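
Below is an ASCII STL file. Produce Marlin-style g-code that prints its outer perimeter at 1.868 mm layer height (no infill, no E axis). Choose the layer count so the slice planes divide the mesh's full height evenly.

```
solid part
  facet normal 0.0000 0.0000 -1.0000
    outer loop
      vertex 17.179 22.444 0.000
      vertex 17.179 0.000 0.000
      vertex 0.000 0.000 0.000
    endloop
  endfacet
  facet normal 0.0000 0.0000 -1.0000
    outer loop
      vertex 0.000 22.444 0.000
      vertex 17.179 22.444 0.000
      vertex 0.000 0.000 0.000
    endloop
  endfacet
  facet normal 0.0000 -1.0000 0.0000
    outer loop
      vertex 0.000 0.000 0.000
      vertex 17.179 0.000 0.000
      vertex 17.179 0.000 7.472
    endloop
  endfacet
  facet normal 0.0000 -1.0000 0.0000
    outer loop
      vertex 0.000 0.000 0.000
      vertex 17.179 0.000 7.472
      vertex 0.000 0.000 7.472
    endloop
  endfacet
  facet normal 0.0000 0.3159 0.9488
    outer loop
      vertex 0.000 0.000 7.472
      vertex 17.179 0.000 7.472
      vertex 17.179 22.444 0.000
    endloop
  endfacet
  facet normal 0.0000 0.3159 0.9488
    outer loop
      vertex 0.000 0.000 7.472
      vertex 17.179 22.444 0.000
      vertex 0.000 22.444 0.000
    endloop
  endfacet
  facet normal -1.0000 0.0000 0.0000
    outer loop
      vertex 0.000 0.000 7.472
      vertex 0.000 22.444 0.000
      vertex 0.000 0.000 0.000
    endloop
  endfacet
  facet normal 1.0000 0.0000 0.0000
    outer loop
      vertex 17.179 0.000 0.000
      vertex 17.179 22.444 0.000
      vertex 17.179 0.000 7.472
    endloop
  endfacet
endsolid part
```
; perimeter-only toolpath
G21 ; units = mm
G90 ; absolute positioning
G28 ; home
; layer 1
G0 Z1.868
G0 X0.000 Y0.000
G1 X17.179 Y0.000
G1 X17.179 Y16.833
G1 X0.000 Y16.833
G1 X0.000 Y0.000
; layer 2
G0 Z3.736
G0 X0.000 Y0.000
G1 X17.179 Y0.000
G1 X17.179 Y11.222
G1 X0.000 Y11.222
G1 X0.000 Y0.000
; layer 3
G0 Z5.604
G0 X0.000 Y0.000
G1 X17.179 Y0.000
G1 X17.179 Y5.611
G1 X0.000 Y5.611
G1 X0.000 Y0.000
M2 ; end

The solid is a wedge (ramp): 17.2 × 22.4 mm base, rising to 7.47 mm along the y=0 edge and sloping linearly to z=0 at y=22.4. Slicing at Δz = 1.868 mm — 4 equal slices spanning the solid's height, so layer i sits at z = i·h/4 — gives 3 non-empty perimeters. Each is a 4-segment closed polygon; G0 lifts to the layer z and rapids to the start vertex, then G1 traces the edges. The cross-section shrinks linearly with z (the slice at the apex is degenerate and omitted).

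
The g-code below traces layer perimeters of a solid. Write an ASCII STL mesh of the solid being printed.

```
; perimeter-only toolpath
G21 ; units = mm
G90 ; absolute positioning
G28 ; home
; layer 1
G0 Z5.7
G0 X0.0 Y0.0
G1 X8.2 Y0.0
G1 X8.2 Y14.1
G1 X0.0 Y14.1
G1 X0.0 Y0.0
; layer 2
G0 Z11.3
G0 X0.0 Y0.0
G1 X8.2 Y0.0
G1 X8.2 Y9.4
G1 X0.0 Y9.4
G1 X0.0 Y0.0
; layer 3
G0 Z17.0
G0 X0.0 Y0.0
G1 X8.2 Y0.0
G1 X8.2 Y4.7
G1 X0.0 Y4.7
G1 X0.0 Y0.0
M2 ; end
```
solid part
  facet normal 0.0000 0.0000 -1.0000
    outer loop
      vertex 8.2 18.8 0.0
      vertex 8.2 0.0 0.0
      vertex 0.0 0.0 0.0
    endloop
  endfacet
  facet normal 0.0000 0.0000 -1.0000
    outer loop
      vertex 0.0 18.8 0.0
      vertex 8.2 18.8 0.0
      vertex 0.0 0.0 0.0
    endloop
  endfacet
  facet normal 0.0000 -1.0000 0.0000
    outer loop
      vertex 0.0 0.0 0.0
      vertex 8.2 0.0 0.0
      vertex 8.2 0.0 22.6
    endloop
  endfacet
  facet normal 0.0000 -1.0000 0.0000
    outer loop
      vertex 0.0 0.0 0.0
      vertex 8.2 0.0 22.6
      vertex 0.0 0.0 22.6
    endloop
  endfacet
  facet normal 0.0000 0.7688 0.6395
    outer loop
      vertex 0.0 0.0 22.6
      vertex 8.2 0.0 22.6
      vertex 8.2 18.8 0.0
    endloop
  endfacet
  facet normal 0.0000 0.7688 0.6395
    outer loop
      vertex 0.0 0.0 22.6
      vertex 8.2 18.8 0.0
      vertex 0.0 18.8 0.0
    endloop
  endfacet
  facet normal -1.0000 0.0000 0.0000
    outer loop
      vertex 0.0 0.0 22.6
      vertex 0.0 18.8 0.0
      vertex 0.0 0.0 0.0
    endloop
  endfacet
  facet normal 1.0000 0.0000 0.0000
    outer loop
      vertex 8.2 0.0 0.0
      vertex 8.2 18.8 0.0
      vertex 8.2 0.0 22.6
    endloop
  endfacet
endsolid part

The G0 Z moves step by Δz≈5.7 mm. The G1 loops shrink linearly with z, so the solid tapers from its base footprint up to z≈22.6. Closing with a flat bottom cap and the tapered top and triangulating gives 8 facets — a wedge (ramp): 8.2 × 18.8 mm base, rising to 22.6 mm along the y=0 edge and sloping linearly to z=0 at y=18.8.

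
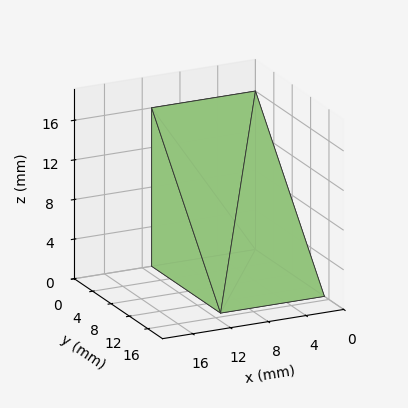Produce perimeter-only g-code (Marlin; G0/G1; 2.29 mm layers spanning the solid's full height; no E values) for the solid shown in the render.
Reading the render: the shape is a wedge (ramp): 11 × 15 mm base, rising to 16 mm along the y=0 edge and sloping linearly to z=0 at y=15 (dimensions read to the nearest mm from the axis ticks). For the g-code, the solid's height is divided into equal slices at the stated Δz and each level perimeter traced with G1 moves after a G0 lift.

; perimeter-only toolpath
G21 ; units = mm
G90 ; absolute positioning
G28 ; home
; layer 1
G0 Z2.29
G0 X0.00 Y0.00
G1 X11.00 Y0.00
G1 X11.00 Y12.86
G1 X0.00 Y12.86
G1 X0.00 Y0.00
; layer 2
G0 Z4.57
G0 X0.00 Y0.00
G1 X11.00 Y0.00
G1 X11.00 Y10.71
G1 X0.00 Y10.71
G1 X0.00 Y0.00
; layer 3
G0 Z6.86
G0 X0.00 Y0.00
G1 X11.00 Y0.00
G1 X11.00 Y8.57
G1 X0.00 Y8.57
G1 X0.00 Y0.00
; layer 4
G0 Z9.14
G0 X0.00 Y0.00
G1 X11.00 Y0.00
G1 X11.00 Y6.43
G1 X0.00 Y6.43
G1 X0.00 Y0.00
; layer 5
G0 Z11.43
G0 X0.00 Y0.00
G1 X11.00 Y0.00
G1 X11.00 Y4.29
G1 X0.00 Y4.29
G1 X0.00 Y0.00
; layer 6
G0 Z13.71
G0 X0.00 Y0.00
G1 X11.00 Y0.00
G1 X11.00 Y2.14
G1 X0.00 Y2.14
G1 X0.00 Y0.00
M2 ; end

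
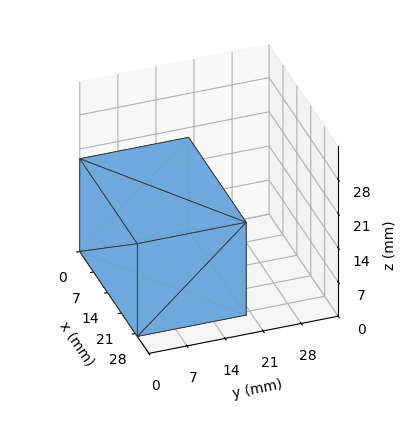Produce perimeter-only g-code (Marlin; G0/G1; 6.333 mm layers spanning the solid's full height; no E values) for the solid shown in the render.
Reading the render: the shape is a rectangular box, roughly 29 × 20 mm footprint and 19 mm tall (dimensions read to the nearest mm from the axis ticks). For the g-code, the solid's height is divided into equal slices at the stated Δz and each level perimeter traced with G1 moves after a G0 lift.

; perimeter-only toolpath
G21 ; units = mm
G90 ; absolute positioning
G28 ; home
; layer 1
G0 Z6.333
G0 X0.000 Y0.000
G1 X29.000 Y0.000
G1 X29.000 Y20.000
G1 X0.000 Y20.000
G1 X0.000 Y0.000
; layer 2
G0 Z12.667
G0 X0.000 Y0.000
G1 X29.000 Y0.000
G1 X29.000 Y20.000
G1 X0.000 Y20.000
G1 X0.000 Y0.000
; layer 3
G0 Z19.000
G0 X0.000 Y0.000
G1 X29.000 Y0.000
G1 X29.000 Y20.000
G1 X0.000 Y20.000
G1 X0.000 Y0.000
M2 ; end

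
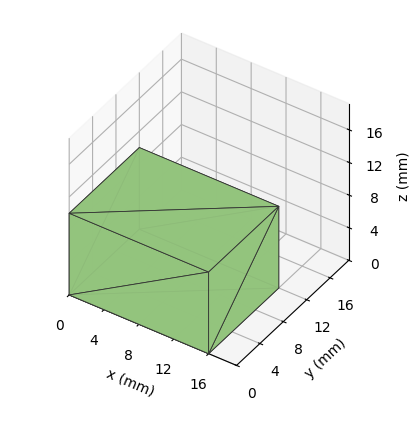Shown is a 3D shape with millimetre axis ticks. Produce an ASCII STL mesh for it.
Reading the render: the shape is a rectangular box, roughly 16 × 12 mm footprint and 10 mm tall (dimensions read to the nearest mm from the axis ticks). For the STL, each face is triangulated and given an outward normal.

solid part
  facet normal 0.0000 0.0000 -1.0000
    outer loop
      vertex 16.000 12.000 0.000
      vertex 16.000 0.000 0.000
      vertex 0.000 0.000 0.000
    endloop
  endfacet
  facet normal 0.0000 0.0000 -1.0000
    outer loop
      vertex 0.000 12.000 0.000
      vertex 16.000 12.000 0.000
      vertex 0.000 0.000 0.000
    endloop
  endfacet
  facet normal 0.0000 0.0000 1.0000
    outer loop
      vertex 0.000 0.000 10.000
      vertex 16.000 0.000 10.000
      vertex 16.000 12.000 10.000
    endloop
  endfacet
  facet normal 0.0000 0.0000 1.0000
    outer loop
      vertex 0.000 0.000 10.000
      vertex 16.000 12.000 10.000
      vertex 0.000 12.000 10.000
    endloop
  endfacet
  facet normal 0.0000 -1.0000 0.0000
    outer loop
      vertex 0.000 0.000 0.000
      vertex 16.000 0.000 0.000
      vertex 16.000 0.000 10.000
    endloop
  endfacet
  facet normal 0.0000 -1.0000 0.0000
    outer loop
      vertex 0.000 0.000 0.000
      vertex 16.000 0.000 10.000
      vertex 0.000 0.000 10.000
    endloop
  endfacet
  facet normal 0.0000 1.0000 0.0000
    outer loop
      vertex 16.000 12.000 10.000
      vertex 16.000 12.000 0.000
      vertex 0.000 12.000 0.000
    endloop
  endfacet
  facet normal 0.0000 1.0000 0.0000
    outer loop
      vertex 0.000 12.000 10.000
      vertex 16.000 12.000 10.000
      vertex 0.000 12.000 0.000
    endloop
  endfacet
  facet normal -1.0000 0.0000 0.0000
    outer loop
      vertex 0.000 12.000 10.000
      vertex 0.000 12.000 0.000
      vertex 0.000 0.000 0.000
    endloop
  endfacet
  facet normal -1.0000 0.0000 0.0000
    outer loop
      vertex 0.000 0.000 10.000
      vertex 0.000 12.000 10.000
      vertex 0.000 0.000 0.000
    endloop
  endfacet
  facet normal 1.0000 0.0000 0.0000
    outer loop
      vertex 16.000 0.000 0.000
      vertex 16.000 12.000 0.000
      vertex 16.000 12.000 10.000
    endloop
  endfacet
  facet normal 1.0000 0.0000 0.0000
    outer loop
      vertex 16.000 0.000 0.000
      vertex 16.000 12.000 10.000
      vertex 16.000 0.000 10.000
    endloop
  endfacet
endsolid part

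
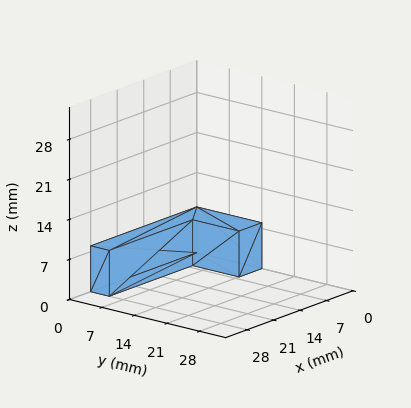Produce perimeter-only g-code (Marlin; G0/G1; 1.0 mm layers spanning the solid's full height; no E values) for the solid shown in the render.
Reading the render: the shape is an L-shaped prism: outer 28 × 14 mm, arm thicknesses ≈ 4 mm (horizontal) and 6 mm (vertical), extruded 8 mm in z (dimensions read to the nearest mm from the axis ticks). For the g-code, the solid's height is divided into equal slices at the stated Δz and each level perimeter traced with G1 moves after a G0 lift.

; perimeter-only toolpath
G21 ; units = mm
G90 ; absolute positioning
G28 ; home
; layer 1
G0 Z1.0
G0 X0.0 Y0.0
G1 X28.0 Y0.0
G1 X28.0 Y4.0
G1 X6.0 Y4.0
G1 X6.0 Y14.0
G1 X0.0 Y14.0
G1 X0.0 Y0.0
; layer 2
G0 Z2.0
G0 X0.0 Y0.0
G1 X28.0 Y0.0
G1 X28.0 Y4.0
G1 X6.0 Y4.0
G1 X6.0 Y14.0
G1 X0.0 Y14.0
G1 X0.0 Y0.0
; layer 3
G0 Z3.0
G0 X0.0 Y0.0
G1 X28.0 Y0.0
G1 X28.0 Y4.0
G1 X6.0 Y4.0
G1 X6.0 Y14.0
G1 X0.0 Y14.0
G1 X0.0 Y0.0
; layer 4
G0 Z4.0
G0 X0.0 Y0.0
G1 X28.0 Y0.0
G1 X28.0 Y4.0
G1 X6.0 Y4.0
G1 X6.0 Y14.0
G1 X0.0 Y14.0
G1 X0.0 Y0.0
; layer 5
G0 Z5.0
G0 X0.0 Y0.0
G1 X28.0 Y0.0
G1 X28.0 Y4.0
G1 X6.0 Y4.0
G1 X6.0 Y14.0
G1 X0.0 Y14.0
G1 X0.0 Y0.0
; layer 6
G0 Z6.0
G0 X0.0 Y0.0
G1 X28.0 Y0.0
G1 X28.0 Y4.0
G1 X6.0 Y4.0
G1 X6.0 Y14.0
G1 X0.0 Y14.0
G1 X0.0 Y0.0
; layer 7
G0 Z7.0
G0 X0.0 Y0.0
G1 X28.0 Y0.0
G1 X28.0 Y4.0
G1 X6.0 Y4.0
G1 X6.0 Y14.0
G1 X0.0 Y14.0
G1 X0.0 Y0.0
; layer 8
G0 Z8.0
G0 X0.0 Y0.0
G1 X28.0 Y0.0
G1 X28.0 Y4.0
G1 X6.0 Y4.0
G1 X6.0 Y14.0
G1 X0.0 Y14.0
G1 X0.0 Y0.0
M2 ; end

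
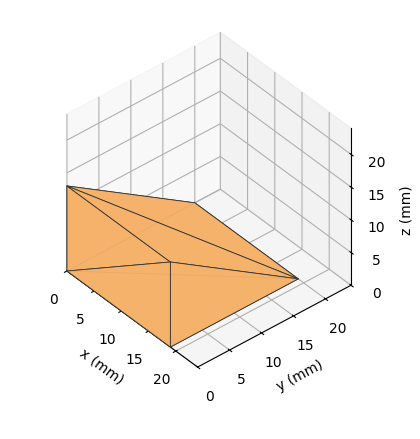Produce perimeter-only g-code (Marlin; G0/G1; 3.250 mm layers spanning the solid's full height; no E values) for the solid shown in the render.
Reading the render: the shape is a wedge (ramp): 19 × 20 mm base, rising to 13 mm along the y=0 edge and sloping linearly to z=0 at y=20 (dimensions read to the nearest mm from the axis ticks). For the g-code, the solid's height is divided into equal slices at the stated Δz and each level perimeter traced with G1 moves after a G0 lift.

; perimeter-only toolpath
G21 ; units = mm
G90 ; absolute positioning
G28 ; home
; layer 1
G0 Z3.250
G0 X0.000 Y0.000
G1 X19.000 Y0.000
G1 X19.000 Y15.000
G1 X0.000 Y15.000
G1 X0.000 Y0.000
; layer 2
G0 Z6.500
G0 X0.000 Y0.000
G1 X19.000 Y0.000
G1 X19.000 Y10.000
G1 X0.000 Y10.000
G1 X0.000 Y0.000
; layer 3
G0 Z9.750
G0 X0.000 Y0.000
G1 X19.000 Y0.000
G1 X19.000 Y5.000
G1 X0.000 Y5.000
G1 X0.000 Y0.000
M2 ; end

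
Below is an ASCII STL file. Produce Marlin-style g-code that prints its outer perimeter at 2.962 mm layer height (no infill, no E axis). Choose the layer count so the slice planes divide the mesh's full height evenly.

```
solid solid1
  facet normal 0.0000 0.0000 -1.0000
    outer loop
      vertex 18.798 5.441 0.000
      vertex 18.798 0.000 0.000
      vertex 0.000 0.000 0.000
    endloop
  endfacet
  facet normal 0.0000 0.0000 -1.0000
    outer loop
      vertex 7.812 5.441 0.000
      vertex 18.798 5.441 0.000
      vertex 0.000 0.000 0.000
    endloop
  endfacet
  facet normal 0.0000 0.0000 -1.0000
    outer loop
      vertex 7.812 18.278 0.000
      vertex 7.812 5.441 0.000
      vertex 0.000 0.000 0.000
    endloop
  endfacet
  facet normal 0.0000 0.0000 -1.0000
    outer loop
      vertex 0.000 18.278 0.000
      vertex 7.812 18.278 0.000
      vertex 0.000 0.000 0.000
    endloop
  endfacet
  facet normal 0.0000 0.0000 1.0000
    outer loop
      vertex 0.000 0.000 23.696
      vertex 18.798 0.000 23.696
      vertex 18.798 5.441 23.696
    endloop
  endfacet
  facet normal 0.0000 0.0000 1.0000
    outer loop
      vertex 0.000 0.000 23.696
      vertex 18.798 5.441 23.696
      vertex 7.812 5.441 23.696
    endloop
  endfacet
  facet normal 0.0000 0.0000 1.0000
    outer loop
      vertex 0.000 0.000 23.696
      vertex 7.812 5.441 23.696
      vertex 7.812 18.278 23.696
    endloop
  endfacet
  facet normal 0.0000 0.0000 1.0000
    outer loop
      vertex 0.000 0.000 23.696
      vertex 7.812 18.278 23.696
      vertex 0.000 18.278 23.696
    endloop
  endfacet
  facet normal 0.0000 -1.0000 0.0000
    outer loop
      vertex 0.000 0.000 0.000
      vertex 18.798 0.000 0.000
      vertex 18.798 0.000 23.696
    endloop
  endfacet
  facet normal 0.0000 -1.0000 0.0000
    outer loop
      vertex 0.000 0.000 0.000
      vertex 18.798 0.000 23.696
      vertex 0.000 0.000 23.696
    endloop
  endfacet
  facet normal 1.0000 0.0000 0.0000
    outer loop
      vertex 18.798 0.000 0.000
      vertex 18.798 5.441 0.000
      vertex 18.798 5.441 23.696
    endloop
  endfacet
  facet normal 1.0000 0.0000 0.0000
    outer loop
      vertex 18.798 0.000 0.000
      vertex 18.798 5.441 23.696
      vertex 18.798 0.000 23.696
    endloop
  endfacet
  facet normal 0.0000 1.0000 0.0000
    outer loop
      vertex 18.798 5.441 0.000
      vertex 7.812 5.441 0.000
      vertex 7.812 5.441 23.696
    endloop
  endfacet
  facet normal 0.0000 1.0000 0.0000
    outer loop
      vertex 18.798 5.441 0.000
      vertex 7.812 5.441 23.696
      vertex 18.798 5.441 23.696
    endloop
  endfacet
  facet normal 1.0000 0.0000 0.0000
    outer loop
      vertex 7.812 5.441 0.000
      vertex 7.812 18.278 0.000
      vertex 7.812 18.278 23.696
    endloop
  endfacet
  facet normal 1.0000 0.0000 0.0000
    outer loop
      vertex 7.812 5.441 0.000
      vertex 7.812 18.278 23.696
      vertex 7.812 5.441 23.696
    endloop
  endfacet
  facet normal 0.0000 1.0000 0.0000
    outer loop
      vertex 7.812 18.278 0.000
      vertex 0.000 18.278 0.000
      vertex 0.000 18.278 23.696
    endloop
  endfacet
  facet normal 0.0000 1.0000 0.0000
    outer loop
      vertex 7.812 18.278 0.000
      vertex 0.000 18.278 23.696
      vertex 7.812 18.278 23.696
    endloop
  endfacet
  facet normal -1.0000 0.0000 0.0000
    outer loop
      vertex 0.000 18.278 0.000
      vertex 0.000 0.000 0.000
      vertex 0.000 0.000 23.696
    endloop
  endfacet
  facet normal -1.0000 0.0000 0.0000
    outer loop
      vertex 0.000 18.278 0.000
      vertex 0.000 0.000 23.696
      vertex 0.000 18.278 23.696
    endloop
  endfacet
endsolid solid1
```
; perimeter-only toolpath
G21 ; units = mm
G90 ; absolute positioning
G28 ; home
; layer 1
G0 Z2.962
G0 X0.000 Y0.000
G1 X18.798 Y0.000
G1 X18.798 Y5.441
G1 X7.812 Y5.441
G1 X7.812 Y18.278
G1 X0.000 Y18.278
G1 X0.000 Y0.000
; layer 2
G0 Z5.924
G0 X0.000 Y0.000
G1 X18.798 Y0.000
G1 X18.798 Y5.441
G1 X7.812 Y5.441
G1 X7.812 Y18.278
G1 X0.000 Y18.278
G1 X0.000 Y0.000
; layer 3
G0 Z8.886
G0 X0.000 Y0.000
G1 X18.798 Y0.000
G1 X18.798 Y5.441
G1 X7.812 Y5.441
G1 X7.812 Y18.278
G1 X0.000 Y18.278
G1 X0.000 Y0.000
; layer 4
G0 Z11.848
G0 X0.000 Y0.000
G1 X18.798 Y0.000
G1 X18.798 Y5.441
G1 X7.812 Y5.441
G1 X7.812 Y18.278
G1 X0.000 Y18.278
G1 X0.000 Y0.000
; layer 5
G0 Z14.810
G0 X0.000 Y0.000
G1 X18.798 Y0.000
G1 X18.798 Y5.441
G1 X7.812 Y5.441
G1 X7.812 Y18.278
G1 X0.000 Y18.278
G1 X0.000 Y0.000
; layer 6
G0 Z17.772
G0 X0.000 Y0.000
G1 X18.798 Y0.000
G1 X18.798 Y5.441
G1 X7.812 Y5.441
G1 X7.812 Y18.278
G1 X0.000 Y18.278
G1 X0.000 Y0.000
; layer 7
G0 Z20.734
G0 X0.000 Y0.000
G1 X18.798 Y0.000
G1 X18.798 Y5.441
G1 X7.812 Y5.441
G1 X7.812 Y18.278
G1 X0.000 Y18.278
G1 X0.000 Y0.000
; layer 8
G0 Z23.696
G0 X0.000 Y0.000
G1 X18.798 Y0.000
G1 X18.798 Y5.441
G1 X7.812 Y5.441
G1 X7.812 Y18.278
G1 X0.000 Y18.278
G1 X0.000 Y0.000
M2 ; end

The solid is an L-shaped prism: outer 18.8 × 18.3 mm, arm thicknesses ≈ 5.44 mm (horizontal) and 7.81 mm (vertical), extruded 23.7 mm in z. Slicing at Δz = 2.962 mm — 8 equal slices spanning the solid's height, so layer i sits at z = i·h/8 — gives 8 non-empty perimeters. Each is a 6-segment closed polygon; G0 lifts to the layer z and rapids to the start vertex, then G1 traces the edges.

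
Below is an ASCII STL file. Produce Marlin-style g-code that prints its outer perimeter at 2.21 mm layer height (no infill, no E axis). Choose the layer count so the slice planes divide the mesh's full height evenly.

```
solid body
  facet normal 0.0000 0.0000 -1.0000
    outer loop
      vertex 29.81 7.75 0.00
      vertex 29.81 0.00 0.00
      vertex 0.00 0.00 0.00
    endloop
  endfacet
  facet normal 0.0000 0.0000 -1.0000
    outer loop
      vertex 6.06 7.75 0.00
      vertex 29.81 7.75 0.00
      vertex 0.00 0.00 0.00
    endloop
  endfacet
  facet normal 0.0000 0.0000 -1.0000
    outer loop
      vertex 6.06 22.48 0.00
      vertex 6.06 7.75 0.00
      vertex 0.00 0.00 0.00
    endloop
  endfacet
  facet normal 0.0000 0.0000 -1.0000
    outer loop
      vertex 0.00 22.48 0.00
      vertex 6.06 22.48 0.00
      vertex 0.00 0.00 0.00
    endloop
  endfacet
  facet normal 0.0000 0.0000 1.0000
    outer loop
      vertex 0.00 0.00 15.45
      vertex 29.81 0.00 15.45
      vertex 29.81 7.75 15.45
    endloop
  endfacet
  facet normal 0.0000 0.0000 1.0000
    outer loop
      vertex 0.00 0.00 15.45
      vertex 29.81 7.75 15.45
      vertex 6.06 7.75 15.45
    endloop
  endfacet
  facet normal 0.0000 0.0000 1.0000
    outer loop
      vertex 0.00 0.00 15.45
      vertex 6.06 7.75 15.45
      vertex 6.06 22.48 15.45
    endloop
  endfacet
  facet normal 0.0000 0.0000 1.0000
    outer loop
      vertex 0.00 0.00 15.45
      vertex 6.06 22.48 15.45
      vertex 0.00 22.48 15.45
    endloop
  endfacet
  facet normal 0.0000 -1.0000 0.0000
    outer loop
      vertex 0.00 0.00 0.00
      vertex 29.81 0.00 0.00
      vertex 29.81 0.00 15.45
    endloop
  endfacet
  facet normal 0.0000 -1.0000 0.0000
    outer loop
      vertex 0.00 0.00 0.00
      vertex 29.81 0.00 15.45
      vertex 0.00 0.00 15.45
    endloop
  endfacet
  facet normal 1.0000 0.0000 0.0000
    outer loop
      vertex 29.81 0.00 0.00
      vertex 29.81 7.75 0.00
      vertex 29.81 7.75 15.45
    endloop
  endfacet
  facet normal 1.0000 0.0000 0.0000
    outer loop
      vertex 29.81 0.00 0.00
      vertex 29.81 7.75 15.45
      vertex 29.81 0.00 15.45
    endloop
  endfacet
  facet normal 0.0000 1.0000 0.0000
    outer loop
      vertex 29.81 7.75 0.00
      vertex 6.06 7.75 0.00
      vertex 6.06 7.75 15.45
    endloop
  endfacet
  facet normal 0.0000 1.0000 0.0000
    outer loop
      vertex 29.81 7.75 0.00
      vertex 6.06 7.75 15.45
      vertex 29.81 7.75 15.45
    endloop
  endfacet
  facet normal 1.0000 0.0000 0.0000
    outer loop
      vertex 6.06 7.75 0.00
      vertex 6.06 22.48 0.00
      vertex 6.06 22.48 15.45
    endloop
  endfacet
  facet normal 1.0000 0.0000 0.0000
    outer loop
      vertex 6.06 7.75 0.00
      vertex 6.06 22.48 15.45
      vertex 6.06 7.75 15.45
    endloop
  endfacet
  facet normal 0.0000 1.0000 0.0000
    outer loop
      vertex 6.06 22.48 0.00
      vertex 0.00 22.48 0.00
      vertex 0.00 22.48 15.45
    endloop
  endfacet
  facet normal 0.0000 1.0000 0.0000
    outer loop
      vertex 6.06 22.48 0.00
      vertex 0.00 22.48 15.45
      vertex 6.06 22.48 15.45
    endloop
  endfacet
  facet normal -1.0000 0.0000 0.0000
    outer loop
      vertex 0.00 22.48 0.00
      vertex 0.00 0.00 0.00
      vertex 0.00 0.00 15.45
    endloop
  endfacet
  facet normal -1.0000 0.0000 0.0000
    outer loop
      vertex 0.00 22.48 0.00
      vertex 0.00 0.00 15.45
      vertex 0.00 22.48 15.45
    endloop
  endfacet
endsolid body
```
; perimeter-only toolpath
G21 ; units = mm
G90 ; absolute positioning
G28 ; home
; layer 1
G0 Z2.21
G0 X0.00 Y0.00
G1 X29.81 Y0.00
G1 X29.81 Y7.75
G1 X6.06 Y7.75
G1 X6.06 Y22.48
G1 X0.00 Y22.48
G1 X0.00 Y0.00
; layer 2
G0 Z4.41
G0 X0.00 Y0.00
G1 X29.81 Y0.00
G1 X29.81 Y7.75
G1 X6.06 Y7.75
G1 X6.06 Y22.48
G1 X0.00 Y22.48
G1 X0.00 Y0.00
; layer 3
G0 Z6.62
G0 X0.00 Y0.00
G1 X29.81 Y0.00
G1 X29.81 Y7.75
G1 X6.06 Y7.75
G1 X6.06 Y22.48
G1 X0.00 Y22.48
G1 X0.00 Y0.00
; layer 4
G0 Z8.83
G0 X0.00 Y0.00
G1 X29.81 Y0.00
G1 X29.81 Y7.75
G1 X6.06 Y7.75
G1 X6.06 Y22.48
G1 X0.00 Y22.48
G1 X0.00 Y0.00
; layer 5
G0 Z11.04
G0 X0.00 Y0.00
G1 X29.81 Y0.00
G1 X29.81 Y7.75
G1 X6.06 Y7.75
G1 X6.06 Y22.48
G1 X0.00 Y22.48
G1 X0.00 Y0.00
; layer 6
G0 Z13.24
G0 X0.00 Y0.00
G1 X29.81 Y0.00
G1 X29.81 Y7.75
G1 X6.06 Y7.75
G1 X6.06 Y22.48
G1 X0.00 Y22.48
G1 X0.00 Y0.00
; layer 7
G0 Z15.45
G0 X0.00 Y0.00
G1 X29.81 Y0.00
G1 X29.81 Y7.75
G1 X6.06 Y7.75
G1 X6.06 Y22.48
G1 X0.00 Y22.48
G1 X0.00 Y0.00
M2 ; end

The solid is an L-shaped prism: outer 29.8 × 22.5 mm, arm thicknesses ≈ 7.75 mm (horizontal) and 6.06 mm (vertical), extruded 15.4 mm in z. Slicing at Δz = 2.21 mm — 7 equal slices spanning the solid's height, so layer i sits at z = i·h/7 — gives 7 non-empty perimeters. Each is a 6-segment closed polygon; G0 lifts to the layer z and rapids to the start vertex, then G1 traces the edges.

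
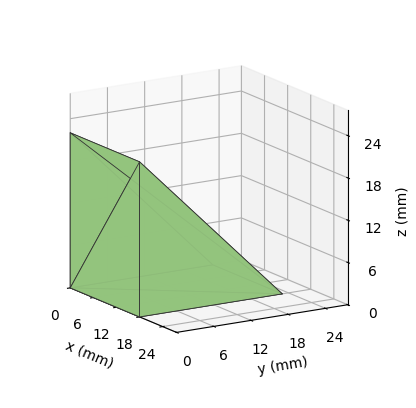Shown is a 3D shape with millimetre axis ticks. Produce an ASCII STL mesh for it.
Reading the render: the shape is a wedge (ramp): 18 × 23 mm base, rising to 22 mm along the y=0 edge and sloping linearly to z=0 at y=23 (dimensions read to the nearest mm from the axis ticks). For the STL, each face is triangulated and given an outward normal.

solid part
  facet normal 0.0000 0.0000 -1.0000
    outer loop
      vertex 18.00 23.00 0.00
      vertex 18.00 0.00 0.00
      vertex 0.00 0.00 0.00
    endloop
  endfacet
  facet normal 0.0000 0.0000 -1.0000
    outer loop
      vertex 0.00 23.00 0.00
      vertex 18.00 23.00 0.00
      vertex 0.00 0.00 0.00
    endloop
  endfacet
  facet normal 0.0000 -1.0000 0.0000
    outer loop
      vertex 0.00 0.00 0.00
      vertex 18.00 0.00 0.00
      vertex 18.00 0.00 22.00
    endloop
  endfacet
  facet normal 0.0000 -1.0000 0.0000
    outer loop
      vertex 0.00 0.00 0.00
      vertex 18.00 0.00 22.00
      vertex 0.00 0.00 22.00
    endloop
  endfacet
  facet normal 0.0000 0.6912 0.7226
    outer loop
      vertex 0.00 0.00 22.00
      vertex 18.00 0.00 22.00
      vertex 18.00 23.00 0.00
    endloop
  endfacet
  facet normal 0.0000 0.6912 0.7226
    outer loop
      vertex 0.00 0.00 22.00
      vertex 18.00 23.00 0.00
      vertex 0.00 23.00 0.00
    endloop
  endfacet
  facet normal -1.0000 0.0000 0.0000
    outer loop
      vertex 0.00 0.00 22.00
      vertex 0.00 23.00 0.00
      vertex 0.00 0.00 0.00
    endloop
  endfacet
  facet normal 1.0000 0.0000 0.0000
    outer loop
      vertex 18.00 0.00 0.00
      vertex 18.00 23.00 0.00
      vertex 18.00 0.00 22.00
    endloop
  endfacet
endsolid part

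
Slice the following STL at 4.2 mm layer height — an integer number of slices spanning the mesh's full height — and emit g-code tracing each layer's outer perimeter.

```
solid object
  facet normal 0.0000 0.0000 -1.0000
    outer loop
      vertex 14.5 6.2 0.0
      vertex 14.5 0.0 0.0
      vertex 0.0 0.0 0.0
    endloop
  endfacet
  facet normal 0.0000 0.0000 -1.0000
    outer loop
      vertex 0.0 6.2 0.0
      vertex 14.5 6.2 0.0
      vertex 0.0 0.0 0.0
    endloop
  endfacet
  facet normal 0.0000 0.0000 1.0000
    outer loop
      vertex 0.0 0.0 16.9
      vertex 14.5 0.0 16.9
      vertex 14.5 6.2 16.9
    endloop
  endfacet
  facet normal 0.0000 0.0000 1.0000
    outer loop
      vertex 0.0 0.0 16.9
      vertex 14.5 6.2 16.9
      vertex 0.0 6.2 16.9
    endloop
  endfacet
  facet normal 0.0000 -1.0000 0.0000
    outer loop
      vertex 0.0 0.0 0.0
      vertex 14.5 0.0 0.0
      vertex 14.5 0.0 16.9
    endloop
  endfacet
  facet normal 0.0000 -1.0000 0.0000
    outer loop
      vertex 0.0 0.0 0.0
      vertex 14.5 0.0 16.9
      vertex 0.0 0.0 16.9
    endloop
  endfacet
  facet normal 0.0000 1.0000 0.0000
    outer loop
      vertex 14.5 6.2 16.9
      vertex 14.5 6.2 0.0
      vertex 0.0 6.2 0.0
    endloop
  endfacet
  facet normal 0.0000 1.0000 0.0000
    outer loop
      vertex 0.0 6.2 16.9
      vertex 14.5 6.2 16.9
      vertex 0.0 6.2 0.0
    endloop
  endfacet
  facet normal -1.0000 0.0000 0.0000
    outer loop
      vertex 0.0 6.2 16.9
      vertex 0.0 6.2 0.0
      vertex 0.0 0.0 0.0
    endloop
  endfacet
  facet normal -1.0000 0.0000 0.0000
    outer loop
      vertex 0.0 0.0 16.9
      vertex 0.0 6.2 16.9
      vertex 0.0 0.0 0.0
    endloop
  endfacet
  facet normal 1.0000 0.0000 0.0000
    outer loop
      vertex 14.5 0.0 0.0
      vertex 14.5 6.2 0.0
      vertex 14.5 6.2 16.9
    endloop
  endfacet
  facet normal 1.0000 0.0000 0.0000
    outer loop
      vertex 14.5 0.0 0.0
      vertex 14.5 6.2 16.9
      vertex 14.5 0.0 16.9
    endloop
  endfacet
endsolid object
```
; perimeter-only toolpath
G21 ; units = mm
G90 ; absolute positioning
G28 ; home
; layer 1
G0 Z4.2
G0 X0.0 Y0.0
G1 X14.5 Y0.0
G1 X14.5 Y6.2
G1 X0.0 Y6.2
G1 X0.0 Y0.0
; layer 2
G0 Z8.4
G0 X0.0 Y0.0
G1 X14.5 Y0.0
G1 X14.5 Y6.2
G1 X0.0 Y6.2
G1 X0.0 Y0.0
; layer 3
G0 Z12.7
G0 X0.0 Y0.0
G1 X14.5 Y0.0
G1 X14.5 Y6.2
G1 X0.0 Y6.2
G1 X0.0 Y0.0
; layer 4
G0 Z16.9
G0 X0.0 Y0.0
G1 X14.5 Y0.0
G1 X14.5 Y6.2
G1 X0.0 Y6.2
G1 X0.0 Y0.0
M2 ; end

The solid is a rectangular box, roughly 14.5 × 6.2 mm footprint and 16.9 mm tall. Slicing at Δz = 4.2 mm — 4 equal slices spanning the solid's height, so layer i sits at z = i·h/4 — gives 4 non-empty perimeters. Each is a 4-segment closed polygon; G0 lifts to the layer z and rapids to the start vertex, then G1 traces the edges.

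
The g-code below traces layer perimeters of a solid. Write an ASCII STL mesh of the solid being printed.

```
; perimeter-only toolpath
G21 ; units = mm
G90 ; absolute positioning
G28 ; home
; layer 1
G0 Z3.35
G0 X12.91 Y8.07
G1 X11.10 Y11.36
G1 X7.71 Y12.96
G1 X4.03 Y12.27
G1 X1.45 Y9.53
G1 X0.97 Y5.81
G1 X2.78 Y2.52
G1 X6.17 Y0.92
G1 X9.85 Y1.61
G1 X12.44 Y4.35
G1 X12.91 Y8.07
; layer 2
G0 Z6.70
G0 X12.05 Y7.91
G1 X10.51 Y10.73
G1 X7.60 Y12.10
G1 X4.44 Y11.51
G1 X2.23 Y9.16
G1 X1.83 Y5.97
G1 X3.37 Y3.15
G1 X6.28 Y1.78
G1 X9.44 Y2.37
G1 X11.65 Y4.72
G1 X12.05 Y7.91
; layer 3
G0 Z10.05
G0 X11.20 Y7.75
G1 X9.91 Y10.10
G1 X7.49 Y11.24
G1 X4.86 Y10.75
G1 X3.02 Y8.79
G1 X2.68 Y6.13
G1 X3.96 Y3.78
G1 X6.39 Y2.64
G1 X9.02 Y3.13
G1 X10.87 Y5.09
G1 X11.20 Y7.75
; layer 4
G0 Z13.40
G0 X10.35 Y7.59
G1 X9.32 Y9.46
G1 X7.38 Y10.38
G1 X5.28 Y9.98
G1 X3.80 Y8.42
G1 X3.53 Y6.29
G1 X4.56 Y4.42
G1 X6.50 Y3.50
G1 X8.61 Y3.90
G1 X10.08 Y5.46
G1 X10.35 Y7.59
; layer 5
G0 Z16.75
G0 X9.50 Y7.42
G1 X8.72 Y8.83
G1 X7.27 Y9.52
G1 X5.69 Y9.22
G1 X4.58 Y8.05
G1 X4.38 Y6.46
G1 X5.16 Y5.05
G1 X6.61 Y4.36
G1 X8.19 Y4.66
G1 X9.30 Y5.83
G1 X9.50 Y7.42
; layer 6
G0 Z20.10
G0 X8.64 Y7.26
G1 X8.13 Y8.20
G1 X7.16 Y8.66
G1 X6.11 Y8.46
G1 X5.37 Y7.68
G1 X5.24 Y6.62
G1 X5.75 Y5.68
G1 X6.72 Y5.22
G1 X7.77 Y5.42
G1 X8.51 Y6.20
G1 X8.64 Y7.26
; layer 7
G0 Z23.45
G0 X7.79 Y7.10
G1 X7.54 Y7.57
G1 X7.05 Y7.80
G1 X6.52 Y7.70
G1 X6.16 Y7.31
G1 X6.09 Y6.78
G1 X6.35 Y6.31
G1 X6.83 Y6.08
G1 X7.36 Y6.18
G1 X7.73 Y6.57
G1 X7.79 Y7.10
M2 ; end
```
solid part
  facet normal 0.0000 0.0000 -1.0000
    outer loop
      vertex 7.82 13.82 0.00
      vertex 11.70 11.99 0.00
      vertex 13.76 8.23 0.00
    endloop
  endfacet
  facet normal 0.0000 0.0000 -1.0000
    outer loop
      vertex 3.61 13.03 0.00
      vertex 7.82 13.82 0.00
      vertex 13.76 8.23 0.00
    endloop
  endfacet
  facet normal 0.0000 0.0000 -1.0000
    outer loop
      vertex 0.66 9.90 0.00
      vertex 3.61 13.03 0.00
      vertex 13.76 8.23 0.00
    endloop
  endfacet
  facet normal 0.0000 0.0000 -1.0000
    outer loop
      vertex 0.12 5.65 0.00
      vertex 0.66 9.90 0.00
      vertex 13.76 8.23 0.00
    endloop
  endfacet
  facet normal 0.0000 0.0000 -1.0000
    outer loop
      vertex 2.18 1.89 0.00
      vertex 0.12 5.65 0.00
      vertex 13.76 8.23 0.00
    endloop
  endfacet
  facet normal 0.0000 0.0000 -1.0000
    outer loop
      vertex 6.06 0.06 0.00
      vertex 2.18 1.89 0.00
      vertex 13.76 8.23 0.00
    endloop
  endfacet
  facet normal 0.0000 0.0000 -1.0000
    outer loop
      vertex 10.27 0.85 0.00
      vertex 6.06 0.06 0.00
      vertex 13.76 8.23 0.00
    endloop
  endfacet
  facet normal 0.0000 0.0000 -1.0000
    outer loop
      vertex 13.22 3.98 0.00
      vertex 10.27 0.85 0.00
      vertex 13.76 8.23 0.00
    endloop
  endfacet
  facet normal 0.8516 0.4665 0.2392
    outer loop
      vertex 13.76 8.23 0.00
      vertex 11.70 11.99 0.00
      vertex 6.94 6.94 26.80
    endloop
  endfacet
  facet normal 0.4142 0.8782 0.2391
    outer loop
      vertex 11.70 11.99 0.00
      vertex 7.82 13.82 0.00
      vertex 6.94 6.94 26.80
    endloop
  endfacet
  facet normal -0.1791 0.9543 0.2391
    outer loop
      vertex 7.82 13.82 0.00
      vertex 3.61 13.03 0.00
      vertex 6.94 6.94 26.80
    endloop
  endfacet
  facet normal -0.7066 0.6660 0.2391
    outer loop
      vertex 3.61 13.03 0.00
      vertex 0.66 9.90 0.00
      vertex 6.94 6.94 26.80
    endloop
  endfacet
  facet normal -0.9632 0.1224 0.2392
    outer loop
      vertex 0.66 9.90 0.00
      vertex 0.12 5.65 0.00
      vertex 6.94 6.94 26.80
    endloop
  endfacet
  facet normal -0.8516 -0.4665 0.2392
    outer loop
      vertex 0.12 5.65 0.00
      vertex 2.18 1.89 0.00
      vertex 6.94 6.94 26.80
    endloop
  endfacet
  facet normal -0.4142 -0.8782 0.2391
    outer loop
      vertex 2.18 1.89 0.00
      vertex 6.06 0.06 0.00
      vertex 6.94 6.94 26.80
    endloop
  endfacet
  facet normal 0.1791 -0.9543 0.2391
    outer loop
      vertex 6.06 0.06 0.00
      vertex 10.27 0.85 0.00
      vertex 6.94 6.94 26.80
    endloop
  endfacet
  facet normal 0.7066 -0.6660 0.2391
    outer loop
      vertex 10.27 0.85 0.00
      vertex 13.22 3.98 0.00
      vertex 6.94 6.94 26.80
    endloop
  endfacet
  facet normal 0.9632 -0.1224 0.2392
    outer loop
      vertex 13.22 3.98 0.00
      vertex 13.76 8.23 0.00
      vertex 6.94 6.94 26.80
    endloop
  endfacet
endsolid part

The G0 Z moves step by Δz≈3.35 mm. The G1 loops shrink linearly with z, so the solid tapers from its base footprint up to z≈26.8. Closing with a flat bottom cap and the tapered top and triangulating gives 18 facets — a regular 10-sided pyramid, base circumscribed radius ≈ 6.94 mm, apex at z ≈ 26.8 mm.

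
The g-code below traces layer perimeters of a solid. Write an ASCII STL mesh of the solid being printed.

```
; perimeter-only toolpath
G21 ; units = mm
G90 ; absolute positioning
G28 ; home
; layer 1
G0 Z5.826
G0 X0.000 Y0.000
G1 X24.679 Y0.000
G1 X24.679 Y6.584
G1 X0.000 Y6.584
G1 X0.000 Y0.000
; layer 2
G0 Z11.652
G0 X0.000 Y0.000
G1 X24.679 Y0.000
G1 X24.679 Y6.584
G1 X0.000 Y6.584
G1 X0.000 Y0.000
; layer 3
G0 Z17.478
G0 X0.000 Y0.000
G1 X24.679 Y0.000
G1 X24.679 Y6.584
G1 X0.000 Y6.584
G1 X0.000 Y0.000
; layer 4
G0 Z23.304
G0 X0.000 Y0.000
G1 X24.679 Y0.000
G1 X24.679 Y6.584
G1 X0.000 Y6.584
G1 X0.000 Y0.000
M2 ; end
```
solid part
  facet normal 0.0000 0.0000 -1.0000
    outer loop
      vertex 24.679 6.584 0.000
      vertex 24.679 0.000 0.000
      vertex 0.000 0.000 0.000
    endloop
  endfacet
  facet normal 0.0000 0.0000 -1.0000
    outer loop
      vertex 0.000 6.584 0.000
      vertex 24.679 6.584 0.000
      vertex 0.000 0.000 0.000
    endloop
  endfacet
  facet normal 0.0000 0.0000 1.0000
    outer loop
      vertex 0.000 0.000 23.304
      vertex 24.679 0.000 23.304
      vertex 24.679 6.584 23.304
    endloop
  endfacet
  facet normal 0.0000 0.0000 1.0000
    outer loop
      vertex 0.000 0.000 23.304
      vertex 24.679 6.584 23.304
      vertex 0.000 6.584 23.304
    endloop
  endfacet
  facet normal 0.0000 -1.0000 0.0000
    outer loop
      vertex 0.000 0.000 0.000
      vertex 24.679 0.000 0.000
      vertex 24.679 0.000 23.304
    endloop
  endfacet
  facet normal 0.0000 -1.0000 0.0000
    outer loop
      vertex 0.000 0.000 0.000
      vertex 24.679 0.000 23.304
      vertex 0.000 0.000 23.304
    endloop
  endfacet
  facet normal 0.0000 1.0000 0.0000
    outer loop
      vertex 24.679 6.584 23.304
      vertex 24.679 6.584 0.000
      vertex 0.000 6.584 0.000
    endloop
  endfacet
  facet normal 0.0000 1.0000 0.0000
    outer loop
      vertex 0.000 6.584 23.304
      vertex 24.679 6.584 23.304
      vertex 0.000 6.584 0.000
    endloop
  endfacet
  facet normal -1.0000 0.0000 0.0000
    outer loop
      vertex 0.000 6.584 23.304
      vertex 0.000 6.584 0.000
      vertex 0.000 0.000 0.000
    endloop
  endfacet
  facet normal -1.0000 0.0000 0.0000
    outer loop
      vertex 0.000 0.000 23.304
      vertex 0.000 6.584 23.304
      vertex 0.000 0.000 0.000
    endloop
  endfacet
  facet normal 1.0000 0.0000 0.0000
    outer loop
      vertex 24.679 0.000 0.000
      vertex 24.679 6.584 0.000
      vertex 24.679 6.584 23.304
    endloop
  endfacet
  facet normal 1.0000 0.0000 0.0000
    outer loop
      vertex 24.679 0.000 0.000
      vertex 24.679 6.584 23.304
      vertex 24.679 0.000 23.304
    endloop
  endfacet
endsolid part

The G0 Z moves step by Δz≈5.826 mm. Every layer's G1 loop is the same polygon, so the solid is a straight extrusion of it from z=0 to z≈23.3. Closing with flat bottom and top caps and triangulating gives 12 facets — a rectangular box, roughly 24.7 × 6.58 mm footprint and 23.3 mm tall.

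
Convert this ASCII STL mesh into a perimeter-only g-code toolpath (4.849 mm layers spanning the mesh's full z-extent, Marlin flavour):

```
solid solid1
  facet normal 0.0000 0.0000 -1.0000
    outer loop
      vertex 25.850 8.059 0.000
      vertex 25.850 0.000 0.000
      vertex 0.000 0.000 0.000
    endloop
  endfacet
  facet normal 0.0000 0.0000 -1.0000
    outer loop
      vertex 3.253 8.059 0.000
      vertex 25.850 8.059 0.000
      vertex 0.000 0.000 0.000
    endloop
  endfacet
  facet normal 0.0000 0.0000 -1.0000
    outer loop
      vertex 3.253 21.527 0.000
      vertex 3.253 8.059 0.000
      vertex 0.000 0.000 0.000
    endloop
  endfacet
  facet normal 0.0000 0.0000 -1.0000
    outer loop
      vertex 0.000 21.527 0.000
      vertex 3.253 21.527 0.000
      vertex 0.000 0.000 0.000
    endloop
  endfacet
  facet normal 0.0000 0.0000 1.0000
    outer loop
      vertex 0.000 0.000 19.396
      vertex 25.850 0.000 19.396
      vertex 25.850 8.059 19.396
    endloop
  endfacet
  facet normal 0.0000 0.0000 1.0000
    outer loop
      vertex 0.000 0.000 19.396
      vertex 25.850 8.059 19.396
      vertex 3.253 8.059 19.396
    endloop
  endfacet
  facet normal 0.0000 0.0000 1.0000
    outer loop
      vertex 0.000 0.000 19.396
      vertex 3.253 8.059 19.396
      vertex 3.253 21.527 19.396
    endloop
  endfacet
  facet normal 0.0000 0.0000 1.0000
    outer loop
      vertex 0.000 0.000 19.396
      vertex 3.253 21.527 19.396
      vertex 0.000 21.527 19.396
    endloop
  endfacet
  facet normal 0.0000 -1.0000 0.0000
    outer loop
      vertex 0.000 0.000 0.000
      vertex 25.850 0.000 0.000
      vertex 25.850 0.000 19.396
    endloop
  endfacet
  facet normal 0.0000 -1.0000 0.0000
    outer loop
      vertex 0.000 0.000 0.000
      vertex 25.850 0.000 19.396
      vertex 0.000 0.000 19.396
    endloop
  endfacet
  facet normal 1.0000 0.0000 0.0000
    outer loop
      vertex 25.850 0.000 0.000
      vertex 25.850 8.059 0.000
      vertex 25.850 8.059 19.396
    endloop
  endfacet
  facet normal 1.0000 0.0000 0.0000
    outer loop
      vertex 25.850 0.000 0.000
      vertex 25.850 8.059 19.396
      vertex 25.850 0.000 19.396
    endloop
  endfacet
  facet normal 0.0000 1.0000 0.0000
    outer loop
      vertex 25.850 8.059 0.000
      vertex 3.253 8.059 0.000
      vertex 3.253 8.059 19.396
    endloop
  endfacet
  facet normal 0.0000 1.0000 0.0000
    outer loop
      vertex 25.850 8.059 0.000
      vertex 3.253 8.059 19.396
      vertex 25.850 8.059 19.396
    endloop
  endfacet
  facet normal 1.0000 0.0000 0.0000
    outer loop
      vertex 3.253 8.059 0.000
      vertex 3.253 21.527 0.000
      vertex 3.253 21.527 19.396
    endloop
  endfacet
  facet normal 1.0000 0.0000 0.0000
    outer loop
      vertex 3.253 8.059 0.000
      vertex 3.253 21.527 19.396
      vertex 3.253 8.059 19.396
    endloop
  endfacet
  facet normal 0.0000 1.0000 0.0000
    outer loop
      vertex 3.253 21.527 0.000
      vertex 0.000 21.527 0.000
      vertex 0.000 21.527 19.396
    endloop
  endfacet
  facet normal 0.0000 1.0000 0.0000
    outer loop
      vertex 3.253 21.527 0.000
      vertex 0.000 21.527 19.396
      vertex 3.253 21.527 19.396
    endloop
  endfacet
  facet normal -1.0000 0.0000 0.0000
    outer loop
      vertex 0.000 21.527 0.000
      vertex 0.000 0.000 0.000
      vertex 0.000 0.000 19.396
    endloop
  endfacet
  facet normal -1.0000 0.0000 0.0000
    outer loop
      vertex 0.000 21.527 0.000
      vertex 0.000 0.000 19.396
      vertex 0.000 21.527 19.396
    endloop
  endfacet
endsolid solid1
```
; perimeter-only toolpath
G21 ; units = mm
G90 ; absolute positioning
G28 ; home
; layer 1
G0 Z4.849
G0 X0.000 Y0.000
G1 X25.850 Y0.000
G1 X25.850 Y8.059
G1 X3.253 Y8.059
G1 X3.253 Y21.527
G1 X0.000 Y21.527
G1 X0.000 Y0.000
; layer 2
G0 Z9.698
G0 X0.000 Y0.000
G1 X25.850 Y0.000
G1 X25.850 Y8.059
G1 X3.253 Y8.059
G1 X3.253 Y21.527
G1 X0.000 Y21.527
G1 X0.000 Y0.000
; layer 3
G0 Z14.547
G0 X0.000 Y0.000
G1 X25.850 Y0.000
G1 X25.850 Y8.059
G1 X3.253 Y8.059
G1 X3.253 Y21.527
G1 X0.000 Y21.527
G1 X0.000 Y0.000
; layer 4
G0 Z19.396
G0 X0.000 Y0.000
G1 X25.850 Y0.000
G1 X25.850 Y8.059
G1 X3.253 Y8.059
G1 X3.253 Y21.527
G1 X0.000 Y21.527
G1 X0.000 Y0.000
M2 ; end

The solid is an L-shaped prism: outer 25.9 × 21.5 mm, arm thicknesses ≈ 8.06 mm (horizontal) and 3.25 mm (vertical), extruded 19.4 mm in z. Slicing at Δz = 4.849 mm — 4 equal slices spanning the solid's height, so layer i sits at z = i·h/4 — gives 4 non-empty perimeters. Each is a 6-segment closed polygon; G0 lifts to the layer z and rapids to the start vertex, then G1 traces the edges.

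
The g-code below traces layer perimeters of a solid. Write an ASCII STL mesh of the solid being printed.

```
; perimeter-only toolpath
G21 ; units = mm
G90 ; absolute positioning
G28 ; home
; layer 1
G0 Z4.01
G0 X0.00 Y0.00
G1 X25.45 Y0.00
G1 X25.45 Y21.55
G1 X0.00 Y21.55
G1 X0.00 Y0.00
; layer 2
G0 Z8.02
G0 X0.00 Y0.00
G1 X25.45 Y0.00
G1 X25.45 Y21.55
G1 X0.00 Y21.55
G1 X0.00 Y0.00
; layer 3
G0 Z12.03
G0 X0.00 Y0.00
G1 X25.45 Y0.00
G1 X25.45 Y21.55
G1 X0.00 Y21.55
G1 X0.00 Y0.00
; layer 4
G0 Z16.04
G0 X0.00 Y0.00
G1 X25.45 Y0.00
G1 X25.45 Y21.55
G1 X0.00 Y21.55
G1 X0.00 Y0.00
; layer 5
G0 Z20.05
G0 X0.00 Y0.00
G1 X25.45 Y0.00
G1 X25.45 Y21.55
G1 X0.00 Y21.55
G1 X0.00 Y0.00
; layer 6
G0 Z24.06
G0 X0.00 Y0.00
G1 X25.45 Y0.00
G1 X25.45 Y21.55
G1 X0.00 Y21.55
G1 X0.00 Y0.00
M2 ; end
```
solid part
  facet normal 0.0000 0.0000 -1.0000
    outer loop
      vertex 25.45 21.55 0.00
      vertex 25.45 0.00 0.00
      vertex 0.00 0.00 0.00
    endloop
  endfacet
  facet normal 0.0000 0.0000 -1.0000
    outer loop
      vertex 0.00 21.55 0.00
      vertex 25.45 21.55 0.00
      vertex 0.00 0.00 0.00
    endloop
  endfacet
  facet normal 0.0000 0.0000 1.0000
    outer loop
      vertex 0.00 0.00 24.06
      vertex 25.45 0.00 24.06
      vertex 25.45 21.55 24.06
    endloop
  endfacet
  facet normal 0.0000 0.0000 1.0000
    outer loop
      vertex 0.00 0.00 24.06
      vertex 25.45 21.55 24.06
      vertex 0.00 21.55 24.06
    endloop
  endfacet
  facet normal 0.0000 -1.0000 0.0000
    outer loop
      vertex 0.00 0.00 0.00
      vertex 25.45 0.00 0.00
      vertex 25.45 0.00 24.06
    endloop
  endfacet
  facet normal 0.0000 -1.0000 0.0000
    outer loop
      vertex 0.00 0.00 0.00
      vertex 25.45 0.00 24.06
      vertex 0.00 0.00 24.06
    endloop
  endfacet
  facet normal 0.0000 1.0000 0.0000
    outer loop
      vertex 25.45 21.55 24.06
      vertex 25.45 21.55 0.00
      vertex 0.00 21.55 0.00
    endloop
  endfacet
  facet normal 0.0000 1.0000 0.0000
    outer loop
      vertex 0.00 21.55 24.06
      vertex 25.45 21.55 24.06
      vertex 0.00 21.55 0.00
    endloop
  endfacet
  facet normal -1.0000 0.0000 0.0000
    outer loop
      vertex 0.00 21.55 24.06
      vertex 0.00 21.55 0.00
      vertex 0.00 0.00 0.00
    endloop
  endfacet
  facet normal -1.0000 0.0000 0.0000
    outer loop
      vertex 0.00 0.00 24.06
      vertex 0.00 21.55 24.06
      vertex 0.00 0.00 0.00
    endloop
  endfacet
  facet normal 1.0000 0.0000 0.0000
    outer loop
      vertex 25.45 0.00 0.00
      vertex 25.45 21.55 0.00
      vertex 25.45 21.55 24.06
    endloop
  endfacet
  facet normal 1.0000 0.0000 0.0000
    outer loop
      vertex 25.45 0.00 0.00
      vertex 25.45 21.55 24.06
      vertex 25.45 0.00 24.06
    endloop
  endfacet
endsolid part

The G0 Z moves step by Δz≈4.01 mm. Every layer's G1 loop is the same polygon, so the solid is a straight extrusion of it from z=0 to z≈24.1. Closing with flat bottom and top caps and triangulating gives 12 facets — a rectangular box, roughly 25.4 × 21.6 mm footprint and 24.1 mm tall.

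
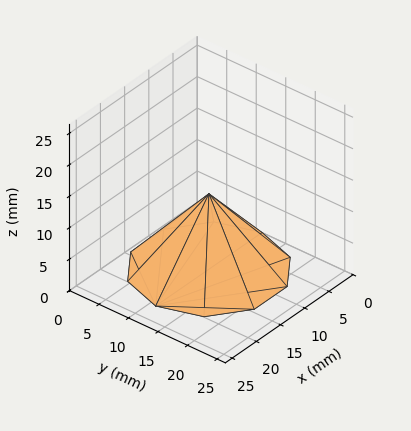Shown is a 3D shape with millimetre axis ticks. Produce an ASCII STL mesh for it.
Reading the render: the shape is a regular 10-sided pyramid, base circumscribed radius ≈ 11 mm, apex at z ≈ 12 mm (dimensions read to the nearest mm from the axis ticks). For the STL, each face is triangulated and given an outward normal.

solid part
  facet normal 0.0000 0.0000 -1.0000
    outer loop
      vertex 14.40 21.46 0.00
      vertex 19.90 17.47 0.00
      vertex 22.00 11.00 0.00
    endloop
  endfacet
  facet normal 0.0000 0.0000 -1.0000
    outer loop
      vertex 7.60 21.46 0.00
      vertex 14.40 21.46 0.00
      vertex 22.00 11.00 0.00
    endloop
  endfacet
  facet normal 0.0000 0.0000 -1.0000
    outer loop
      vertex 2.10 17.47 0.00
      vertex 7.60 21.46 0.00
      vertex 22.00 11.00 0.00
    endloop
  endfacet
  facet normal 0.0000 0.0000 -1.0000
    outer loop
      vertex 0.00 11.00 0.00
      vertex 2.10 17.47 0.00
      vertex 22.00 11.00 0.00
    endloop
  endfacet
  facet normal 0.0000 0.0000 -1.0000
    outer loop
      vertex 2.10 4.53 0.00
      vertex 0.00 11.00 0.00
      vertex 22.00 11.00 0.00
    endloop
  endfacet
  facet normal 0.0000 0.0000 -1.0000
    outer loop
      vertex 7.60 0.54 0.00
      vertex 2.10 4.53 0.00
      vertex 22.00 11.00 0.00
    endloop
  endfacet
  facet normal 0.0000 0.0000 -1.0000
    outer loop
      vertex 14.40 0.54 0.00
      vertex 7.60 0.54 0.00
      vertex 22.00 11.00 0.00
    endloop
  endfacet
  facet normal 0.0000 0.0000 -1.0000
    outer loop
      vertex 19.90 4.53 0.00
      vertex 14.40 0.54 0.00
      vertex 22.00 11.00 0.00
    endloop
  endfacet
  facet normal 0.7169 0.2327 0.6572
    outer loop
      vertex 22.00 11.00 0.00
      vertex 19.90 17.47 0.00
      vertex 11.00 11.00 12.00
    endloop
  endfacet
  facet normal 0.4426 0.6101 0.6572
    outer loop
      vertex 19.90 17.47 0.00
      vertex 14.40 21.46 0.00
      vertex 11.00 11.00 12.00
    endloop
  endfacet
  facet normal 0.0000 0.7538 0.6571
    outer loop
      vertex 14.40 21.46 0.00
      vertex 7.60 21.46 0.00
      vertex 11.00 11.00 12.00
    endloop
  endfacet
  facet normal -0.4426 0.6101 0.6572
    outer loop
      vertex 7.60 21.46 0.00
      vertex 2.10 17.47 0.00
      vertex 11.00 11.00 12.00
    endloop
  endfacet
  facet normal -0.7169 0.2327 0.6572
    outer loop
      vertex 2.10 17.47 0.00
      vertex 0.00 11.00 0.00
      vertex 11.00 11.00 12.00
    endloop
  endfacet
  facet normal -0.7169 -0.2327 0.6572
    outer loop
      vertex 0.00 11.00 0.00
      vertex 2.10 4.53 0.00
      vertex 11.00 11.00 12.00
    endloop
  endfacet
  facet normal -0.4426 -0.6101 0.6572
    outer loop
      vertex 2.10 4.53 0.00
      vertex 7.60 0.54 0.00
      vertex 11.00 11.00 12.00
    endloop
  endfacet
  facet normal 0.0000 -0.7538 0.6571
    outer loop
      vertex 7.60 0.54 0.00
      vertex 14.40 0.54 0.00
      vertex 11.00 11.00 12.00
    endloop
  endfacet
  facet normal 0.4426 -0.6101 0.6572
    outer loop
      vertex 14.40 0.54 0.00
      vertex 19.90 4.53 0.00
      vertex 11.00 11.00 12.00
    endloop
  endfacet
  facet normal 0.7169 -0.2327 0.6572
    outer loop
      vertex 19.90 4.53 0.00
      vertex 22.00 11.00 0.00
      vertex 11.00 11.00 12.00
    endloop
  endfacet
endsolid part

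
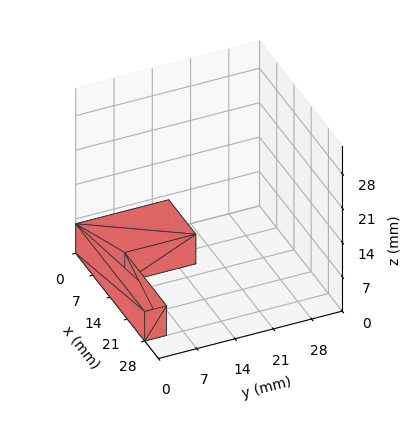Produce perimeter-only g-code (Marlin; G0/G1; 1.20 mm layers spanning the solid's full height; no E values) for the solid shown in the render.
Reading the render: the shape is an L-shaped prism: outer 28 × 17 mm, arm thicknesses ≈ 4 mm (horizontal) and 11 mm (vertical), extruded 6 mm in z (dimensions read to the nearest mm from the axis ticks). For the g-code, the solid's height is divided into equal slices at the stated Δz and each level perimeter traced with G1 moves after a G0 lift.

; perimeter-only toolpath
G21 ; units = mm
G90 ; absolute positioning
G28 ; home
; layer 1
G0 Z1.20
G0 X0.00 Y0.00
G1 X28.00 Y0.00
G1 X28.00 Y4.00
G1 X11.00 Y4.00
G1 X11.00 Y17.00
G1 X0.00 Y17.00
G1 X0.00 Y0.00
; layer 2
G0 Z2.40
G0 X0.00 Y0.00
G1 X28.00 Y0.00
G1 X28.00 Y4.00
G1 X11.00 Y4.00
G1 X11.00 Y17.00
G1 X0.00 Y17.00
G1 X0.00 Y0.00
; layer 3
G0 Z3.60
G0 X0.00 Y0.00
G1 X28.00 Y0.00
G1 X28.00 Y4.00
G1 X11.00 Y4.00
G1 X11.00 Y17.00
G1 X0.00 Y17.00
G1 X0.00 Y0.00
; layer 4
G0 Z4.80
G0 X0.00 Y0.00
G1 X28.00 Y0.00
G1 X28.00 Y4.00
G1 X11.00 Y4.00
G1 X11.00 Y17.00
G1 X0.00 Y17.00
G1 X0.00 Y0.00
; layer 5
G0 Z6.00
G0 X0.00 Y0.00
G1 X28.00 Y0.00
G1 X28.00 Y4.00
G1 X11.00 Y4.00
G1 X11.00 Y17.00
G1 X0.00 Y17.00
G1 X0.00 Y0.00
M2 ; end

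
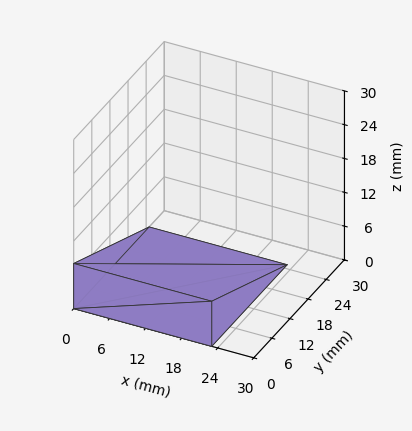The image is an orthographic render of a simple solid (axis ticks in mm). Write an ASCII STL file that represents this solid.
Reading the render: the shape is a wedge (ramp): 23 × 25 mm base, rising to 8 mm along the y=0 edge and sloping linearly to z=0 at y=25 (dimensions read to the nearest mm from the axis ticks). For the STL, each face is triangulated and given an outward normal.

solid part
  facet normal 0.0000 0.0000 -1.0000
    outer loop
      vertex 23.000 25.000 0.000
      vertex 23.000 0.000 0.000
      vertex 0.000 0.000 0.000
    endloop
  endfacet
  facet normal 0.0000 0.0000 -1.0000
    outer loop
      vertex 0.000 25.000 0.000
      vertex 23.000 25.000 0.000
      vertex 0.000 0.000 0.000
    endloop
  endfacet
  facet normal 0.0000 -1.0000 0.0000
    outer loop
      vertex 0.000 0.000 0.000
      vertex 23.000 0.000 0.000
      vertex 23.000 0.000 8.000
    endloop
  endfacet
  facet normal 0.0000 -1.0000 0.0000
    outer loop
      vertex 0.000 0.000 0.000
      vertex 23.000 0.000 8.000
      vertex 0.000 0.000 8.000
    endloop
  endfacet
  facet normal 0.0000 0.3048 0.9524
    outer loop
      vertex 0.000 0.000 8.000
      vertex 23.000 0.000 8.000
      vertex 23.000 25.000 0.000
    endloop
  endfacet
  facet normal 0.0000 0.3048 0.9524
    outer loop
      vertex 0.000 0.000 8.000
      vertex 23.000 25.000 0.000
      vertex 0.000 25.000 0.000
    endloop
  endfacet
  facet normal -1.0000 0.0000 0.0000
    outer loop
      vertex 0.000 0.000 8.000
      vertex 0.000 25.000 0.000
      vertex 0.000 0.000 0.000
    endloop
  endfacet
  facet normal 1.0000 0.0000 0.0000
    outer loop
      vertex 23.000 0.000 0.000
      vertex 23.000 25.000 0.000
      vertex 23.000 0.000 8.000
    endloop
  endfacet
endsolid part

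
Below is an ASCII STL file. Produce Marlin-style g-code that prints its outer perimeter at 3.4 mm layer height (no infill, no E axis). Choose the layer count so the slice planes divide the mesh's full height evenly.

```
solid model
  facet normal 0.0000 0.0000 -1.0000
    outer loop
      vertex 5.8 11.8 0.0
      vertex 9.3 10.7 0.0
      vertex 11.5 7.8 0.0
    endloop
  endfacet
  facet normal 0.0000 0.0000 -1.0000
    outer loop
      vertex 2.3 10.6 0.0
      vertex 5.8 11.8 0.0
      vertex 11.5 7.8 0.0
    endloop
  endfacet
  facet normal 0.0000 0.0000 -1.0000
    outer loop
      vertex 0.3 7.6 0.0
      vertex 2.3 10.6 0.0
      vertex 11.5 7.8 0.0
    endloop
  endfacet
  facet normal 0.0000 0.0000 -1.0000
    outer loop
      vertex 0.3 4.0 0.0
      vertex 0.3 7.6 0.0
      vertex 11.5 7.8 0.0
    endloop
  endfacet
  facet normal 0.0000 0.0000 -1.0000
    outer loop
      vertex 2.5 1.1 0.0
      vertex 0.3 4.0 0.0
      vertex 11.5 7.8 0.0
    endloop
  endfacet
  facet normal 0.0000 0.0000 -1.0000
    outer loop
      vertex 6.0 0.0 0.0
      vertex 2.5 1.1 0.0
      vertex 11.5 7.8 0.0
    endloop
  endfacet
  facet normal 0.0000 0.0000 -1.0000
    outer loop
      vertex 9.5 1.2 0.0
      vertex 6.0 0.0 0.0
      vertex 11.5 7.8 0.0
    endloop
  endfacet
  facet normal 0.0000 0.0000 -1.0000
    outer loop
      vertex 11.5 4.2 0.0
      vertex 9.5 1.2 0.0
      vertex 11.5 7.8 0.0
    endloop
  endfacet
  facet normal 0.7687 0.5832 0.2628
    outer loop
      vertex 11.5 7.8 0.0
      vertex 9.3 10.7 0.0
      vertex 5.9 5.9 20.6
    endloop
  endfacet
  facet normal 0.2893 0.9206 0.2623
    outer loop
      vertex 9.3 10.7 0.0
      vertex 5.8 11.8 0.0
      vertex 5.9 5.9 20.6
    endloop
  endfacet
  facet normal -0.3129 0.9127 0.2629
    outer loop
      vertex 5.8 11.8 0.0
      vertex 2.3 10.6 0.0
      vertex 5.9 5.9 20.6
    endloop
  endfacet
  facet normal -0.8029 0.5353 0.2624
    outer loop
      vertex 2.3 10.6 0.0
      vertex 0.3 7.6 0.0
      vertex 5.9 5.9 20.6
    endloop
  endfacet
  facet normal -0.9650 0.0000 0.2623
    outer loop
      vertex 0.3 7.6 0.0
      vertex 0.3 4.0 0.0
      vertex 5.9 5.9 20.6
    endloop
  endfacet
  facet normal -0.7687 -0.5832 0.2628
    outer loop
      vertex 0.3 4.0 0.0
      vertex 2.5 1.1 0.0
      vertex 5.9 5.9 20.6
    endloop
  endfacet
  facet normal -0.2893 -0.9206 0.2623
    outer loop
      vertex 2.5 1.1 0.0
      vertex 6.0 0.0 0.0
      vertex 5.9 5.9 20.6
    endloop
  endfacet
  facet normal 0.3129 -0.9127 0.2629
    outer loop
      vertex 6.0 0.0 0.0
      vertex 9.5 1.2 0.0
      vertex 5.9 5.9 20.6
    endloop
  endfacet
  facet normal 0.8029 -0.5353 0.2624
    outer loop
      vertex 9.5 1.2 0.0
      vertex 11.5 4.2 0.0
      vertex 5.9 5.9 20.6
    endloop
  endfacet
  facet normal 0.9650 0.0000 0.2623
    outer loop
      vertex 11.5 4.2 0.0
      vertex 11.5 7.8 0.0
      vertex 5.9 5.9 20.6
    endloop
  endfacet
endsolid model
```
; perimeter-only toolpath
G21 ; units = mm
G90 ; absolute positioning
G28 ; home
; layer 1
G0 Z3.4
G0 X10.6 Y7.5
G1 X8.7 Y9.9
G1 X5.8 Y10.8
G1 X2.9 Y9.8
G1 X1.2 Y7.3
G1 X1.2 Y4.3
G1 X3.1 Y1.9
G1 X6.0 Y1.0
G1 X8.9 Y2.0
G1 X10.6 Y4.5
G1 X10.6 Y7.5
; layer 2
G0 Z6.9
G0 X9.6 Y7.2
G1 X8.2 Y9.1
G1 X5.8 Y9.8
G1 X3.5 Y9.0
G1 X2.2 Y7.0
G1 X2.2 Y4.6
G1 X3.6 Y2.7
G1 X6.0 Y2.0
G1 X8.3 Y2.8
G1 X9.6 Y4.8
G1 X9.6 Y7.2
; layer 3
G0 Z10.3
G0 X8.7 Y6.8
G1 X7.6 Y8.3
G1 X5.8 Y8.9
G1 X4.1 Y8.2
G1 X3.1 Y6.8
G1 X3.1 Y5.0
G1 X4.2 Y3.5
G1 X6.0 Y3.0
G1 X7.7 Y3.6
G1 X8.7 Y5.1
G1 X8.7 Y6.8
; layer 4
G0 Z13.7
G0 X7.8 Y6.5
G1 X7.0 Y7.5
G1 X5.9 Y7.9
G1 X4.7 Y7.5
G1 X4.0 Y6.5
G1 X4.0 Y5.3
G1 X4.8 Y4.3
G1 X5.9 Y3.9
G1 X7.1 Y4.3
G1 X7.8 Y5.3
G1 X7.8 Y6.5
; layer 5
G0 Z17.2
G0 X6.8 Y6.2
G1 X6.5 Y6.7
G1 X5.9 Y6.9
G1 X5.3 Y6.7
G1 X5.0 Y6.2
G1 X5.0 Y5.6
G1 X5.3 Y5.1
G1 X5.9 Y4.9
G1 X6.5 Y5.1
G1 X6.8 Y5.6
G1 X6.8 Y6.2
M2 ; end

The solid is a regular 10-sided pyramid, base circumscribed radius ≈ 5.9 mm, apex at z ≈ 20.6 mm. Slicing at Δz = 3.4 mm — 6 equal slices spanning the solid's height, so layer i sits at z = i·h/6 — gives 5 non-empty perimeters. Each is a 10-segment closed polygon; G0 lifts to the layer z and rapids to the start vertex, then G1 traces the edges. The cross-section shrinks linearly with z (the slice at the apex is degenerate and omitted).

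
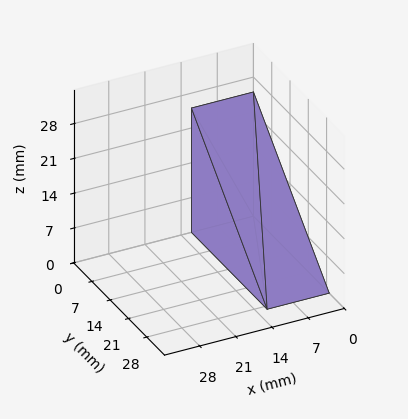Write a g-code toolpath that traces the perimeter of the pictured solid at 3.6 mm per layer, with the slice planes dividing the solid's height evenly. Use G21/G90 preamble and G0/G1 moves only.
Reading the render: the shape is a wedge (ramp): 12 × 29 mm base, rising to 25 mm along the y=0 edge and sloping linearly to z=0 at y=29 (dimensions read to the nearest mm from the axis ticks). For the g-code, the solid's height is divided into equal slices at the stated Δz and each level perimeter traced with G1 moves after a G0 lift.

; perimeter-only toolpath
G21 ; units = mm
G90 ; absolute positioning
G28 ; home
; layer 1
G0 Z3.6
G0 X0.0 Y0.0
G1 X12.0 Y0.0
G1 X12.0 Y24.9
G1 X0.0 Y24.9
G1 X0.0 Y0.0
; layer 2
G0 Z7.1
G0 X0.0 Y0.0
G1 X12.0 Y0.0
G1 X12.0 Y20.7
G1 X0.0 Y20.7
G1 X0.0 Y0.0
; layer 3
G0 Z10.7
G0 X0.0 Y0.0
G1 X12.0 Y0.0
G1 X12.0 Y16.6
G1 X0.0 Y16.6
G1 X0.0 Y0.0
; layer 4
G0 Z14.3
G0 X0.0 Y0.0
G1 X12.0 Y0.0
G1 X12.0 Y12.4
G1 X0.0 Y12.4
G1 X0.0 Y0.0
; layer 5
G0 Z17.9
G0 X0.0 Y0.0
G1 X12.0 Y0.0
G1 X12.0 Y8.3
G1 X0.0 Y8.3
G1 X0.0 Y0.0
; layer 6
G0 Z21.4
G0 X0.0 Y0.0
G1 X12.0 Y0.0
G1 X12.0 Y4.1
G1 X0.0 Y4.1
G1 X0.0 Y0.0
M2 ; end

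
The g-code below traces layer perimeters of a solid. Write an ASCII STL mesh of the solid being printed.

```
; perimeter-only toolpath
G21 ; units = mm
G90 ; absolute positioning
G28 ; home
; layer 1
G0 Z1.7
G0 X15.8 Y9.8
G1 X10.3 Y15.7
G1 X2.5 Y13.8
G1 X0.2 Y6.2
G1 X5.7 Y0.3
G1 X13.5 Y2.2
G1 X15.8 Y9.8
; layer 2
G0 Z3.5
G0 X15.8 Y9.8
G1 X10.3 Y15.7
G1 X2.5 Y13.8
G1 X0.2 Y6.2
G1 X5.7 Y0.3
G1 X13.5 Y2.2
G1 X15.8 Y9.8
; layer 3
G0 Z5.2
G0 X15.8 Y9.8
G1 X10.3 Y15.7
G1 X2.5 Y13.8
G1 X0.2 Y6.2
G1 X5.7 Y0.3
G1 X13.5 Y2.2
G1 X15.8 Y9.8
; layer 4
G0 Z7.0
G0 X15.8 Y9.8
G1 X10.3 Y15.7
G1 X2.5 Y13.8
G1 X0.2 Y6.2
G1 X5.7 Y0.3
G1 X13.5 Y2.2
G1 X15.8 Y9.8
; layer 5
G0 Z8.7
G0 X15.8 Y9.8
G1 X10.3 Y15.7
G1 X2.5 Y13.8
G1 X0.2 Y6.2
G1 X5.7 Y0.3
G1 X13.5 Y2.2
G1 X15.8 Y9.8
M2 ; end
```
solid part
  facet normal 0.0000 0.0000 -1.0000
    outer loop
      vertex 2.5 13.8 0.0
      vertex 10.3 15.7 0.0
      vertex 15.8 9.8 0.0
    endloop
  endfacet
  facet normal 0.0000 0.0000 -1.0000
    outer loop
      vertex 0.2 6.2 0.0
      vertex 2.5 13.8 0.0
      vertex 15.8 9.8 0.0
    endloop
  endfacet
  facet normal 0.0000 0.0000 -1.0000
    outer loop
      vertex 5.7 0.3 0.0
      vertex 0.2 6.2 0.0
      vertex 15.8 9.8 0.0
    endloop
  endfacet
  facet normal 0.0000 0.0000 -1.0000
    outer loop
      vertex 13.5 2.2 0.0
      vertex 5.7 0.3 0.0
      vertex 15.8 9.8 0.0
    endloop
  endfacet
  facet normal 0.0000 0.0000 1.0000
    outer loop
      vertex 15.8 9.8 8.7
      vertex 10.3 15.7 8.7
      vertex 2.5 13.8 8.7
    endloop
  endfacet
  facet normal 0.0000 0.0000 1.0000
    outer loop
      vertex 15.8 9.8 8.7
      vertex 2.5 13.8 8.7
      vertex 0.2 6.2 8.7
    endloop
  endfacet
  facet normal 0.0000 0.0000 1.0000
    outer loop
      vertex 15.8 9.8 8.7
      vertex 0.2 6.2 8.7
      vertex 5.7 0.3 8.7
    endloop
  endfacet
  facet normal 0.0000 0.0000 1.0000
    outer loop
      vertex 15.8 9.8 8.7
      vertex 5.7 0.3 8.7
      vertex 13.5 2.2 8.7
    endloop
  endfacet
  facet normal 0.7315 0.6819 0.0000
    outer loop
      vertex 15.8 9.8 0.0
      vertex 10.3 15.7 0.0
      vertex 10.3 15.7 8.7
    endloop
  endfacet
  facet normal 0.7315 0.6819 0.0000
    outer loop
      vertex 15.8 9.8 0.0
      vertex 10.3 15.7 8.7
      vertex 15.8 9.8 8.7
    endloop
  endfacet
  facet normal -0.2367 0.9716 0.0000
    outer loop
      vertex 10.3 15.7 0.0
      vertex 2.5 13.8 0.0
      vertex 2.5 13.8 8.7
    endloop
  endfacet
  facet normal -0.2367 0.9716 0.0000
    outer loop
      vertex 10.3 15.7 0.0
      vertex 2.5 13.8 8.7
      vertex 10.3 15.7 8.7
    endloop
  endfacet
  facet normal -0.9571 0.2897 0.0000
    outer loop
      vertex 2.5 13.8 0.0
      vertex 0.2 6.2 0.0
      vertex 0.2 6.2 8.7
    endloop
  endfacet
  facet normal -0.9571 0.2897 0.0000
    outer loop
      vertex 2.5 13.8 0.0
      vertex 0.2 6.2 8.7
      vertex 2.5 13.8 8.7
    endloop
  endfacet
  facet normal -0.7315 -0.6819 0.0000
    outer loop
      vertex 0.2 6.2 0.0
      vertex 5.7 0.3 0.0
      vertex 5.7 0.3 8.7
    endloop
  endfacet
  facet normal -0.7315 -0.6819 0.0000
    outer loop
      vertex 0.2 6.2 0.0
      vertex 5.7 0.3 8.7
      vertex 0.2 6.2 8.7
    endloop
  endfacet
  facet normal 0.2367 -0.9716 0.0000
    outer loop
      vertex 5.7 0.3 0.0
      vertex 13.5 2.2 0.0
      vertex 13.5 2.2 8.7
    endloop
  endfacet
  facet normal 0.2367 -0.9716 0.0000
    outer loop
      vertex 5.7 0.3 0.0
      vertex 13.5 2.2 8.7
      vertex 5.7 0.3 8.7
    endloop
  endfacet
  facet normal 0.9571 -0.2897 0.0000
    outer loop
      vertex 13.5 2.2 0.0
      vertex 15.8 9.8 0.0
      vertex 15.8 9.8 8.7
    endloop
  endfacet
  facet normal 0.9571 -0.2897 0.0000
    outer loop
      vertex 13.5 2.2 0.0
      vertex 15.8 9.8 8.7
      vertex 13.5 2.2 8.7
    endloop
  endfacet
endsolid part

The G0 Z moves step by Δz≈1.7 mm. Every layer's G1 loop is the same polygon, so the solid is a straight extrusion of it from z=0 to z≈8.7. Closing with flat bottom and top caps and triangulating gives 20 facets — a regular 6-sided prism (a cylinder approximated with 6 flat sides), circumscribed radius ≈ 8 mm, height ≈ 8.7 mm.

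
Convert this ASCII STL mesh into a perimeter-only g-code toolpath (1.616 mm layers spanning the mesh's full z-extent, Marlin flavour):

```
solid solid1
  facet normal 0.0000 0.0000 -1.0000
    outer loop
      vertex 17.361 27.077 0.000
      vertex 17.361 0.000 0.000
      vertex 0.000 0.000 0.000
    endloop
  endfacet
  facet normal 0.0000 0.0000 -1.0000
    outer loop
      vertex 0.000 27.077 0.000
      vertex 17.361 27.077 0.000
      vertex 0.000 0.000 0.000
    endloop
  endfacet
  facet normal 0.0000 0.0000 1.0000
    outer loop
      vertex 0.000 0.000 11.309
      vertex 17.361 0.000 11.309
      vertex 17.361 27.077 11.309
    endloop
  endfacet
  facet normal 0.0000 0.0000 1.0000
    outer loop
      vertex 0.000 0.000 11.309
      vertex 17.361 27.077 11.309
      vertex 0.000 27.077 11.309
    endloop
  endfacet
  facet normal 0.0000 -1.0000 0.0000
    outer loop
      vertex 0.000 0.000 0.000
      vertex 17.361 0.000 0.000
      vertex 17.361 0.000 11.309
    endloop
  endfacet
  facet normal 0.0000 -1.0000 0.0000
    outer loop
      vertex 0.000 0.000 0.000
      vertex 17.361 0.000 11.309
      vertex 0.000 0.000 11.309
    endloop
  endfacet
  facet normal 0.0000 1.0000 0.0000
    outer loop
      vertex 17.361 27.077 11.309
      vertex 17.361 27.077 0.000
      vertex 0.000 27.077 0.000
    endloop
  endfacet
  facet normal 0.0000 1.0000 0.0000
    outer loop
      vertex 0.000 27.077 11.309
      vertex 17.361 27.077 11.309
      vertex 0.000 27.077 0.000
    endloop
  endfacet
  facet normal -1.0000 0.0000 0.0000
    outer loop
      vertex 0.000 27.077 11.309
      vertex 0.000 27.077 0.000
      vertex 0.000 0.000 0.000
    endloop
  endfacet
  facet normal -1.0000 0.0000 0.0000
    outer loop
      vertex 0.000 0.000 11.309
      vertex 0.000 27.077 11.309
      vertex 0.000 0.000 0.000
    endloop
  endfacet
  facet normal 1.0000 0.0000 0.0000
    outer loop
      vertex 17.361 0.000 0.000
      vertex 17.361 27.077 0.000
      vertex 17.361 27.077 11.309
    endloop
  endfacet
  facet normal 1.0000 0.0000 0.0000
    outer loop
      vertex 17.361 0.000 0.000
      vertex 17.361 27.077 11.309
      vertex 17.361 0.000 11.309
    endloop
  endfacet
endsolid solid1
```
; perimeter-only toolpath
G21 ; units = mm
G90 ; absolute positioning
G28 ; home
; layer 1
G0 Z1.616
G0 X0.000 Y0.000
G1 X17.361 Y0.000
G1 X17.361 Y27.077
G1 X0.000 Y27.077
G1 X0.000 Y0.000
; layer 2
G0 Z3.231
G0 X0.000 Y0.000
G1 X17.361 Y0.000
G1 X17.361 Y27.077
G1 X0.000 Y27.077
G1 X0.000 Y0.000
; layer 3
G0 Z4.847
G0 X0.000 Y0.000
G1 X17.361 Y0.000
G1 X17.361 Y27.077
G1 X0.000 Y27.077
G1 X0.000 Y0.000
; layer 4
G0 Z6.462
G0 X0.000 Y0.000
G1 X17.361 Y0.000
G1 X17.361 Y27.077
G1 X0.000 Y27.077
G1 X0.000 Y0.000
; layer 5
G0 Z8.078
G0 X0.000 Y0.000
G1 X17.361 Y0.000
G1 X17.361 Y27.077
G1 X0.000 Y27.077
G1 X0.000 Y0.000
; layer 6
G0 Z9.693
G0 X0.000 Y0.000
G1 X17.361 Y0.000
G1 X17.361 Y27.077
G1 X0.000 Y27.077
G1 X0.000 Y0.000
; layer 7
G0 Z11.309
G0 X0.000 Y0.000
G1 X17.361 Y0.000
G1 X17.361 Y27.077
G1 X0.000 Y27.077
G1 X0.000 Y0.000
M2 ; end

The solid is a rectangular box, roughly 17.4 × 27.1 mm footprint and 11.3 mm tall. Slicing at Δz = 1.616 mm — 7 equal slices spanning the solid's height, so layer i sits at z = i·h/7 — gives 7 non-empty perimeters. Each is a 4-segment closed polygon; G0 lifts to the layer z and rapids to the start vertex, then G1 traces the edges.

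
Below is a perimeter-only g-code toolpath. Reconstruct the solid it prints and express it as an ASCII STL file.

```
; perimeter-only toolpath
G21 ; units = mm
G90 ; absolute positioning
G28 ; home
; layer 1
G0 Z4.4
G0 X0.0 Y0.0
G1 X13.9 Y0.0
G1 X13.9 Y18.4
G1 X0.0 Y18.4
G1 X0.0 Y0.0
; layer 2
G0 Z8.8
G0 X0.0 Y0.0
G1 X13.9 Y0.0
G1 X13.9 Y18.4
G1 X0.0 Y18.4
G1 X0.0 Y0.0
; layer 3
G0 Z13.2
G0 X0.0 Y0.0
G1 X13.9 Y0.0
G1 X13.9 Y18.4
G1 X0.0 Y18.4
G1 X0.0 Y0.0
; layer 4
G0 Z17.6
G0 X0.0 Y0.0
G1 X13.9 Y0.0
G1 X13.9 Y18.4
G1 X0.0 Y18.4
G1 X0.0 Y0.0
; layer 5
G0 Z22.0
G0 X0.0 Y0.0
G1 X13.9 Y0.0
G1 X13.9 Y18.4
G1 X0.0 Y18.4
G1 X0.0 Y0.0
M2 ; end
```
solid part
  facet normal 0.0000 0.0000 -1.0000
    outer loop
      vertex 13.9 18.4 0.0
      vertex 13.9 0.0 0.0
      vertex 0.0 0.0 0.0
    endloop
  endfacet
  facet normal 0.0000 0.0000 -1.0000
    outer loop
      vertex 0.0 18.4 0.0
      vertex 13.9 18.4 0.0
      vertex 0.0 0.0 0.0
    endloop
  endfacet
  facet normal 0.0000 0.0000 1.0000
    outer loop
      vertex 0.0 0.0 22.0
      vertex 13.9 0.0 22.0
      vertex 13.9 18.4 22.0
    endloop
  endfacet
  facet normal 0.0000 0.0000 1.0000
    outer loop
      vertex 0.0 0.0 22.0
      vertex 13.9 18.4 22.0
      vertex 0.0 18.4 22.0
    endloop
  endfacet
  facet normal 0.0000 -1.0000 0.0000
    outer loop
      vertex 0.0 0.0 0.0
      vertex 13.9 0.0 0.0
      vertex 13.9 0.0 22.0
    endloop
  endfacet
  facet normal 0.0000 -1.0000 0.0000
    outer loop
      vertex 0.0 0.0 0.0
      vertex 13.9 0.0 22.0
      vertex 0.0 0.0 22.0
    endloop
  endfacet
  facet normal 0.0000 1.0000 0.0000
    outer loop
      vertex 13.9 18.4 22.0
      vertex 13.9 18.4 0.0
      vertex 0.0 18.4 0.0
    endloop
  endfacet
  facet normal 0.0000 1.0000 0.0000
    outer loop
      vertex 0.0 18.4 22.0
      vertex 13.9 18.4 22.0
      vertex 0.0 18.4 0.0
    endloop
  endfacet
  facet normal -1.0000 0.0000 0.0000
    outer loop
      vertex 0.0 18.4 22.0
      vertex 0.0 18.4 0.0
      vertex 0.0 0.0 0.0
    endloop
  endfacet
  facet normal -1.0000 0.0000 0.0000
    outer loop
      vertex 0.0 0.0 22.0
      vertex 0.0 18.4 22.0
      vertex 0.0 0.0 0.0
    endloop
  endfacet
  facet normal 1.0000 0.0000 0.0000
    outer loop
      vertex 13.9 0.0 0.0
      vertex 13.9 18.4 0.0
      vertex 13.9 18.4 22.0
    endloop
  endfacet
  facet normal 1.0000 0.0000 0.0000
    outer loop
      vertex 13.9 0.0 0.0
      vertex 13.9 18.4 22.0
      vertex 13.9 0.0 22.0
    endloop
  endfacet
endsolid part

The G0 Z moves step by Δz≈4.4 mm. Every layer's G1 loop is the same polygon, so the solid is a straight extrusion of it from z=0 to z≈22. Closing with flat bottom and top caps and triangulating gives 12 facets — a rectangular box, roughly 13.9 × 18.4 mm footprint and 22 mm tall.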